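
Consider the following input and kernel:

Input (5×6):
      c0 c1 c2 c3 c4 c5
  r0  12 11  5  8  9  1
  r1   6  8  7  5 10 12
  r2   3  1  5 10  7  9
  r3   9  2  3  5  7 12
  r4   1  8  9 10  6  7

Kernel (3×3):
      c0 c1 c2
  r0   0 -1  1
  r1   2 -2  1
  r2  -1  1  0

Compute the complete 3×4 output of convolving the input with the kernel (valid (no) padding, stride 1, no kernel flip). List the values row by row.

-5 14 20 -9
1 1 4 19
28 9 1 6

Output[0,0]: The receptive field on the input at this output position is [12 11 5 / 6 8 7 / 3 1 5]. Elementwise product with the kernel and sum: 11·-1 + 5·1 + 6·2 + 8·-2 + 7·1 + 3·-1 + 1·1.
Output[0,1]: The receptive field on the input at this output position is [11 5 8 / 8 7 5 / 1 5 10]. Elementwise product with the kernel and sum: 5·-1 + 8·1 + 8·2 + 7·-2 + 5·1 + 1·-1 + 5·1.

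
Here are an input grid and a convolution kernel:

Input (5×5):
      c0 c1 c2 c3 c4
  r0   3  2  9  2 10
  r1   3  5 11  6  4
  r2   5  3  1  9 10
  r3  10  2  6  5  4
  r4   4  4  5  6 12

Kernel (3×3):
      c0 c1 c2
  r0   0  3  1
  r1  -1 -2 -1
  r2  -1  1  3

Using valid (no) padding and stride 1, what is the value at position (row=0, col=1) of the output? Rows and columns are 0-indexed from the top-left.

The receptive field on the input at this output position is [2 9 2 / 5 11 6 / 3 1 9]. Elementwise product with the kernel and sum: 9·3 + 2·1 + 5·-1 + 11·-2 + 6·-1 + 3·-1 + 1·1 + 9·3.

21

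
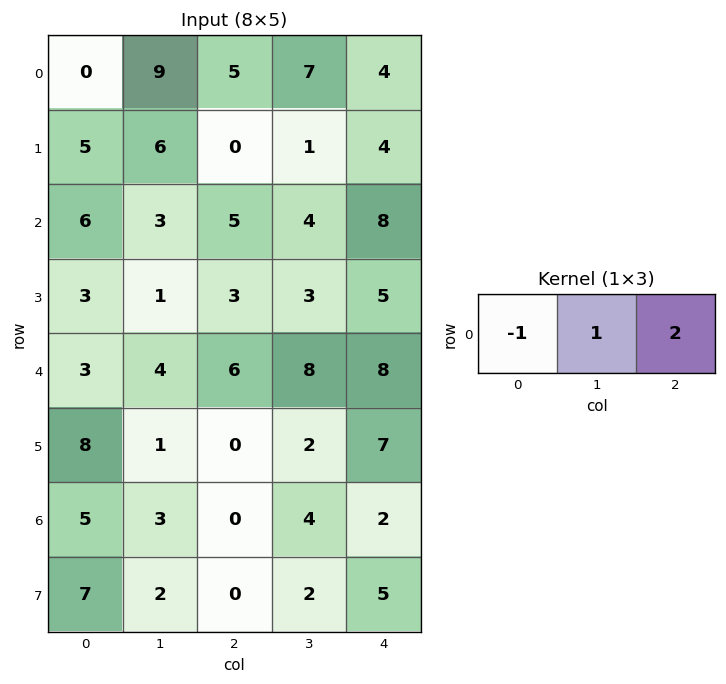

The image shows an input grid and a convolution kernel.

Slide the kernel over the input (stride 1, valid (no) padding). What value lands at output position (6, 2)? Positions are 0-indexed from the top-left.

8

The receptive field on the input at this output position is [0 4 2]. Elementwise product with the kernel and sum: 0·-1 + 4·1 + 2·2.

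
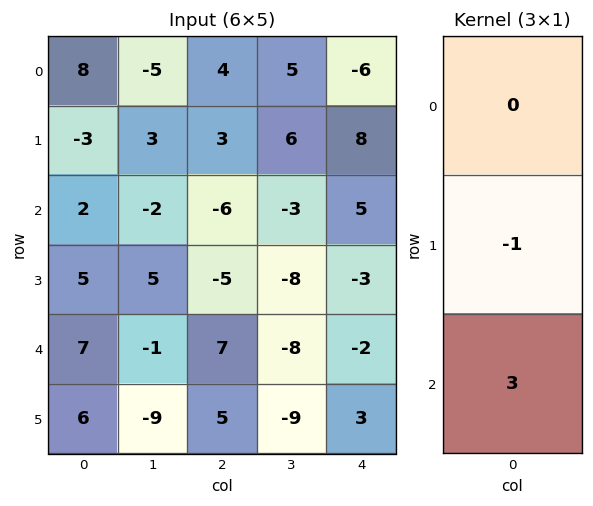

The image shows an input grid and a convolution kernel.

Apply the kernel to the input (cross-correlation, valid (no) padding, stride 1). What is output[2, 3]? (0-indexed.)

The receptive field on the input at this output position is [-3 / -8 / -8]. Elementwise product with the kernel and sum: -8·-1 + -8·3.

-16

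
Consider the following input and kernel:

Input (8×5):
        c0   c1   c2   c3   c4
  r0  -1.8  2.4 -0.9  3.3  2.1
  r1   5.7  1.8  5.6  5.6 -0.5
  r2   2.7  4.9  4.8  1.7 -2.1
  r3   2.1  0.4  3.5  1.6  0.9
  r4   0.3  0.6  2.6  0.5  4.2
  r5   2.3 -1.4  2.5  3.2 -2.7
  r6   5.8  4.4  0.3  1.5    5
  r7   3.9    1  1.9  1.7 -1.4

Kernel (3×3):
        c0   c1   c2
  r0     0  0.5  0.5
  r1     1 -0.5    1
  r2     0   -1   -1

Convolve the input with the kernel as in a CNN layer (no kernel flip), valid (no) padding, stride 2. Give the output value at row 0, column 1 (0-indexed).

The receptive field on the input at this output position is [-0.9 3.3 2.1 / 5.6 5.6 -0.5 / 4.8 1.7 -2.1]. Elementwise product with the kernel and sum: 3.3·0.5 + 2.1·0.5 + 5.6·1 + 5.6·-0.5 + -0.5·1 + 1.7·-1 + -2.1·-1.

5.4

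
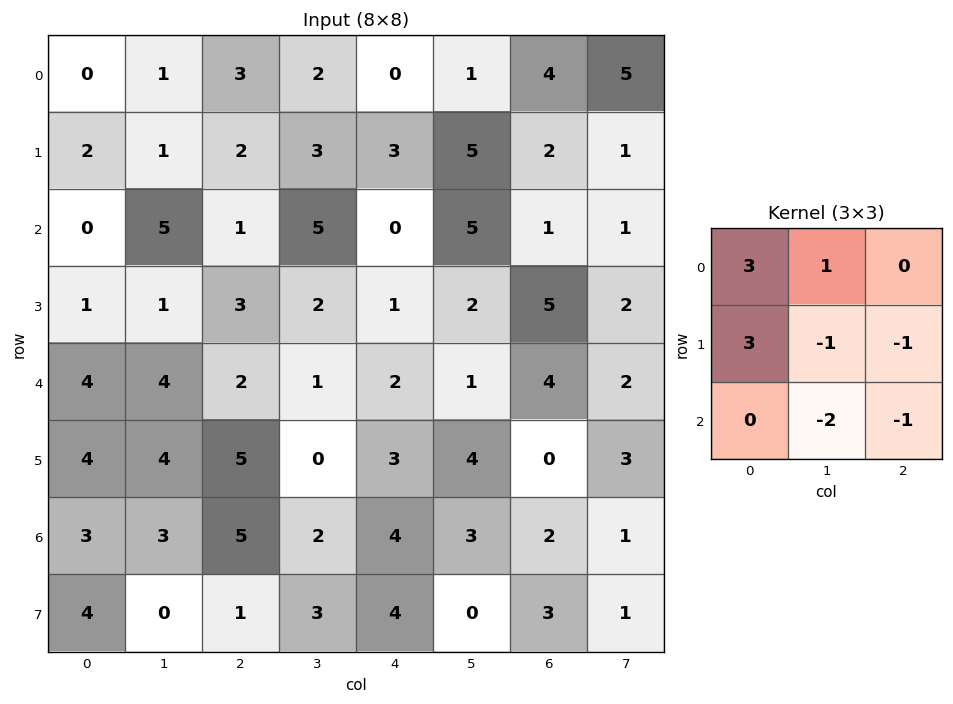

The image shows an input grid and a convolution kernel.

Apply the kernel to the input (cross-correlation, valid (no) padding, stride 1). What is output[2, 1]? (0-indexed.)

The receptive field on the input at this output position is [5 1 5 / 1 3 2 / 4 2 1]. Elementwise product with the kernel and sum: 5·3 + 1·1 + 1·3 + 3·-1 + 2·-1 + 2·-2 + 1·-1.

9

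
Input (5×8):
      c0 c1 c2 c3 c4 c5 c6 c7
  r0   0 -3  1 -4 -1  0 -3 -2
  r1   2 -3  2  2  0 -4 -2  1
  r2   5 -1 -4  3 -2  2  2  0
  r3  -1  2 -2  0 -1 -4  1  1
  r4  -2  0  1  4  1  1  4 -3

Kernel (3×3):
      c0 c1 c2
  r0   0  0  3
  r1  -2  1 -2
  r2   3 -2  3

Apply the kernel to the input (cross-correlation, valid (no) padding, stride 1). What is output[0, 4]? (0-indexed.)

-13

The receptive field on the input at this output position is [-1 0 -3 / 0 -4 -2 / -2 2 2]. Elementwise product with the kernel and sum: -3·3 + 0·-2 + -4·1 + -2·-2 + -2·3 + 2·-2 + 2·3.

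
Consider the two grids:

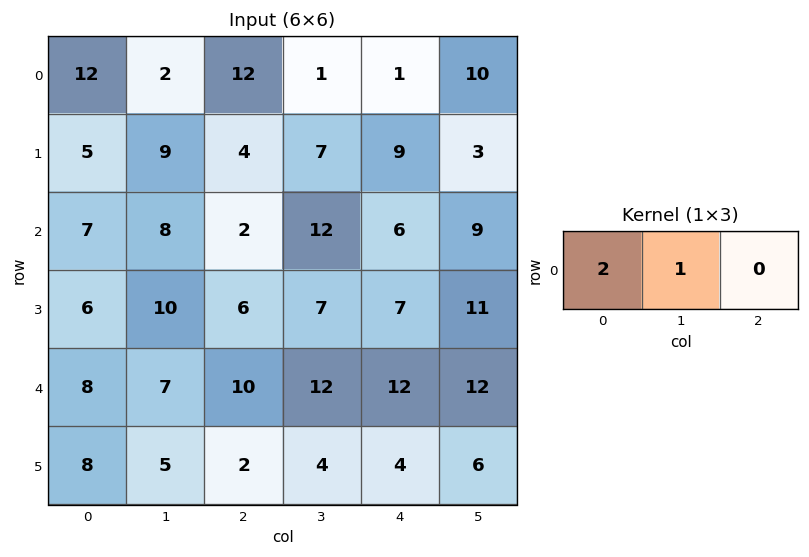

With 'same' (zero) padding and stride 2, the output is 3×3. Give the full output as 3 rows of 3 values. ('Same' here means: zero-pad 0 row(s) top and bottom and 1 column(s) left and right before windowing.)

Output[0,0]: The receptive field on the zero-padded input at this output position is [0 12 2]. Elementwise product with the kernel and sum: 0·2 + 12·1.
Output[0,1]: The receptive field on the zero-padded input at this output position is [2 12 1]. Elementwise product with the kernel and sum: 2·2 + 12·1.

12 16 3
7 18 30
8 24 36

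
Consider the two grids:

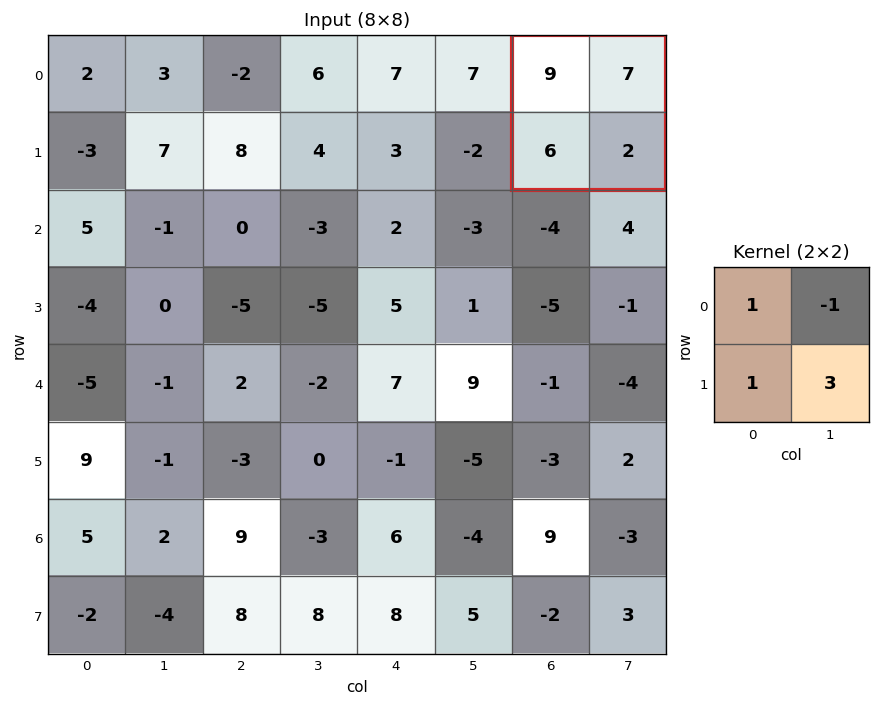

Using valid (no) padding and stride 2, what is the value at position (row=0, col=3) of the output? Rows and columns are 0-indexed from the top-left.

14

The receptive field on the input at this output position is [9 7 / 6 2]. Elementwise product with the kernel and sum: 9·1 + 7·-1 + 6·1 + 2·3.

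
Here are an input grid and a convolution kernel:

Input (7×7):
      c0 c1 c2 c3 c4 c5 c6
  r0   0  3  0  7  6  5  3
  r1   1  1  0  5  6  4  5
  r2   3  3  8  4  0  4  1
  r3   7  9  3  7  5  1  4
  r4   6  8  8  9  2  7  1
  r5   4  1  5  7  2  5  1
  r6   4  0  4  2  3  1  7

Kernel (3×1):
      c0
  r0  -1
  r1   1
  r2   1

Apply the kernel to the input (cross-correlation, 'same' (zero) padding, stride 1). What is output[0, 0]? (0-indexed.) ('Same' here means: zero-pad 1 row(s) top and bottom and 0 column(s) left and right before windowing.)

1

The receptive field on the zero-padded input at this output position is [0 / 0 / 1]. Elementwise product with the kernel and sum: 0·-1 + 0·1 + 1·1.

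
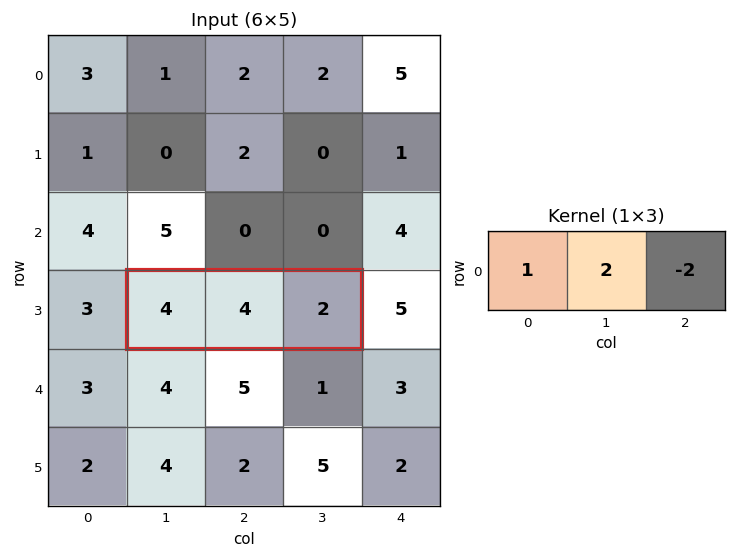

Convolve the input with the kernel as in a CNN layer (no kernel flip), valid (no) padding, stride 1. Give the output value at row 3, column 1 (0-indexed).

8

The receptive field on the input at this output position is [4 4 2]. Elementwise product with the kernel and sum: 4·1 + 4·2 + 2·-2.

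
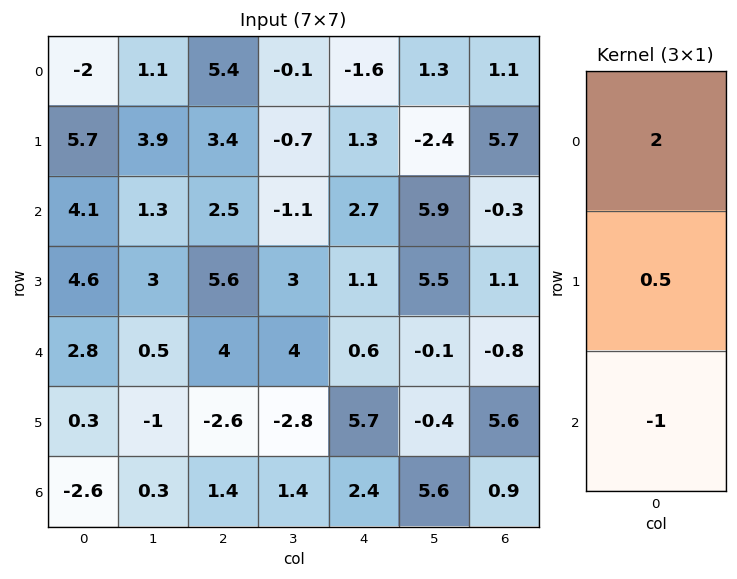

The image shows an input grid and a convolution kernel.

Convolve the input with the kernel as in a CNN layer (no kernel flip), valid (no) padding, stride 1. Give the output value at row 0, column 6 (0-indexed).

5.35

The receptive field on the input at this output position is [1.1 / 5.7 / -0.3]. Elementwise product with the kernel and sum: 1.1·2 + 5.7·0.5 + -0.3·-1.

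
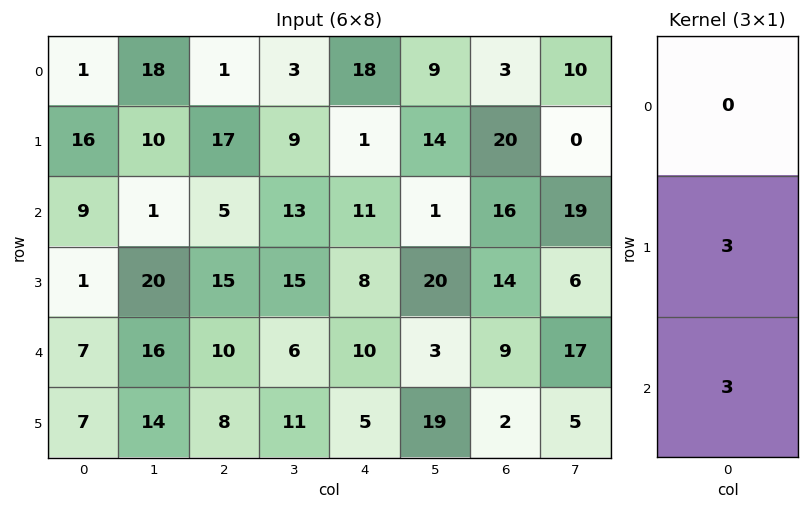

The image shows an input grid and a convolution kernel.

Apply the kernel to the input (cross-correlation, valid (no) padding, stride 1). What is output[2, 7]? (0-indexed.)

The receptive field on the input at this output position is [19 / 6 / 17]. Elementwise product with the kernel and sum: 6·3 + 17·3.

69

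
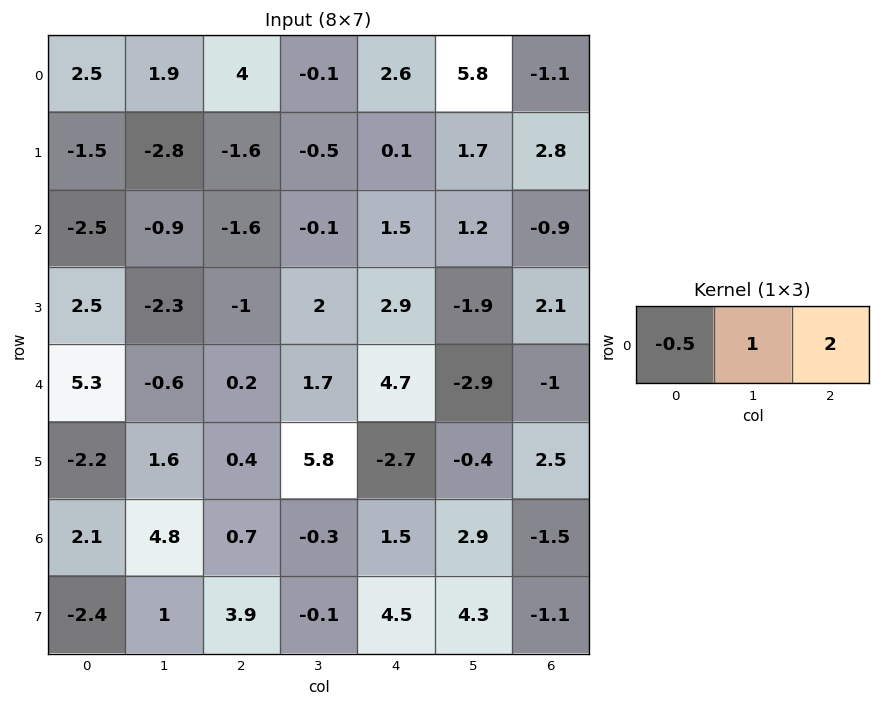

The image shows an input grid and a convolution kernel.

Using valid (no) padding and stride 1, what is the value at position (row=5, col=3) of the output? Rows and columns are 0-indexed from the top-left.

-6.4

The receptive field on the input at this output position is [5.8 -2.7 -0.4]. Elementwise product with the kernel and sum: 5.8·-0.5 + -2.7·1 + -0.4·2.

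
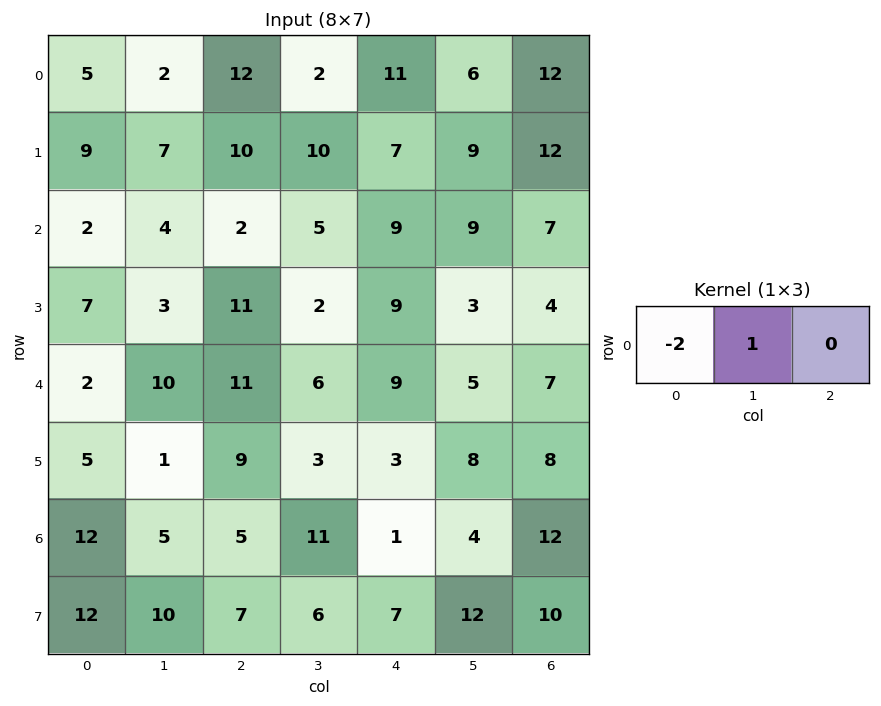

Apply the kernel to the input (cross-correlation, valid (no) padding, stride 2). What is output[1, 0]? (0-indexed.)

The receptive field on the input at this output position is [2 4 2]. Elementwise product with the kernel and sum: 2·-2 + 4·1.

0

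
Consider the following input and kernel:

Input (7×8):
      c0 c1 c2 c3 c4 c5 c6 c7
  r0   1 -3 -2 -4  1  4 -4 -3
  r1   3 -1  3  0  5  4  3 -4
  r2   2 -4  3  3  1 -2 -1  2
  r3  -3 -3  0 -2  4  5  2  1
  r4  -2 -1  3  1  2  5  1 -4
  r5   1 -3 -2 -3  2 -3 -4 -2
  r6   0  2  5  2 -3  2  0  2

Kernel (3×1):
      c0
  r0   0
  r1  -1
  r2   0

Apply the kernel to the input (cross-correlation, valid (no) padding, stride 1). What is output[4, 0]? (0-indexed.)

-1

The receptive field on the input at this output position is [-2 / 1 / 0]. Elementwise product with the kernel and sum: 1·-1.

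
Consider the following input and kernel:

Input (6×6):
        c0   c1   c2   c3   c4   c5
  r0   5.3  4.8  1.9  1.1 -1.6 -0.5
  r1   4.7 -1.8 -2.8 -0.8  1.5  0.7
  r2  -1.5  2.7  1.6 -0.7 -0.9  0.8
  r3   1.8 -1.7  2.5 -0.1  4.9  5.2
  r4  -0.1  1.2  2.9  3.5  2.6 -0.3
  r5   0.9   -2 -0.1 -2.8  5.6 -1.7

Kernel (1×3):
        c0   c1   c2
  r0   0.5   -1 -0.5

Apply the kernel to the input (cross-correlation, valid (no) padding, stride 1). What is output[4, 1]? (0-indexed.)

The receptive field on the input at this output position is [1.2 2.9 3.5]. Elementwise product with the kernel and sum: 1.2·0.5 + 2.9·-1 + 3.5·-0.5.

-4.05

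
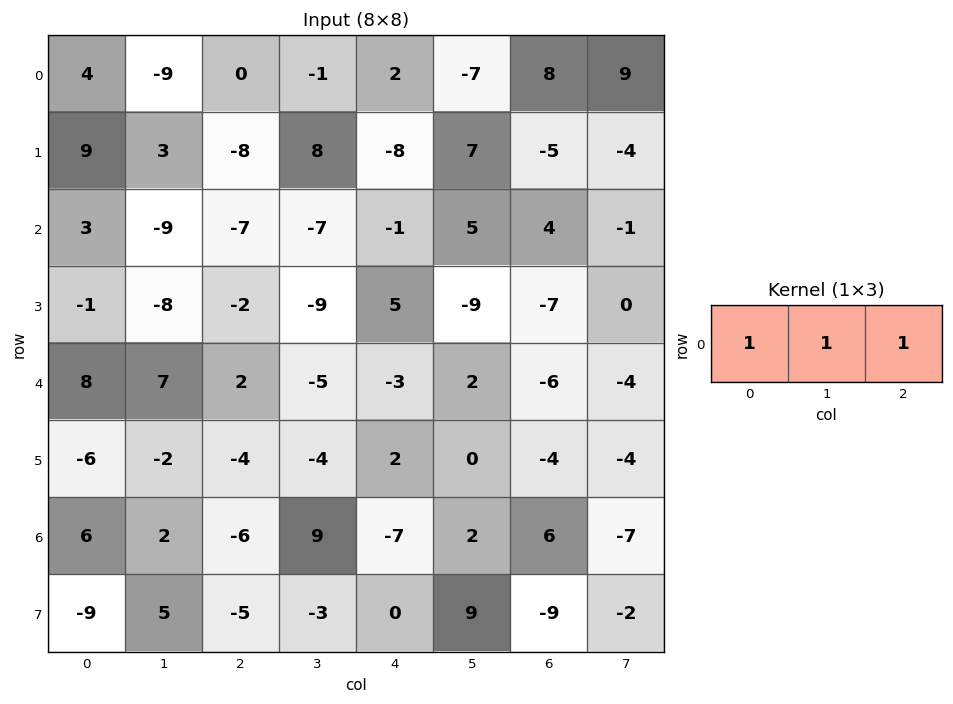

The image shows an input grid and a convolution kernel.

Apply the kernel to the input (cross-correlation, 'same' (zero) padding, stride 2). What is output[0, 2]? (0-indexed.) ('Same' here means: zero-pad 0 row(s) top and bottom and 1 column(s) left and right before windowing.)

The receptive field on the zero-padded input at this output position is [-1 2 -7]. Elementwise product with the kernel and sum: -1·1 + 2·1 + -7·1.

-6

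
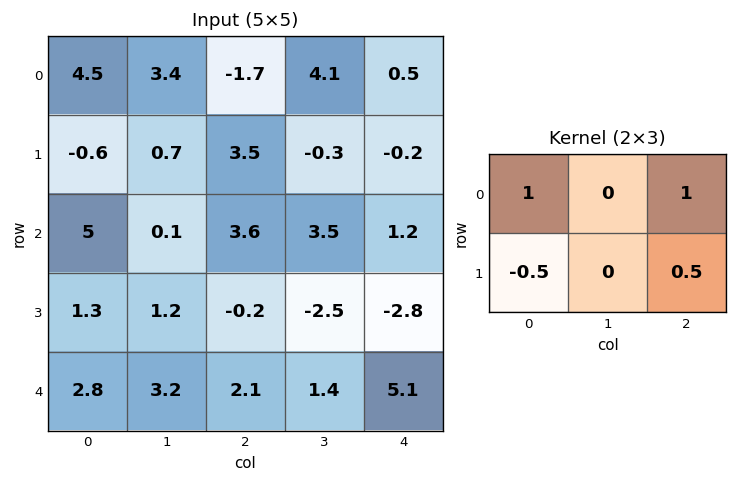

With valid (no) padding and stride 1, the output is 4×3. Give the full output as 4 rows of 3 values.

4.85 7 -3.05
2.2 2.1 2.1
7.85 1.75 3.5
0.75 -2.2 -1.5

Output[0,0]: The receptive field on the input at this output position is [4.5 3.4 -1.7 / -0.6 0.7 3.5]. Elementwise product with the kernel and sum: 4.5·1 + -1.7·1 + -0.6·-0.5 + 3.5·0.5.
Output[0,1]: The receptive field on the input at this output position is [3.4 -1.7 4.1 / 0.7 3.5 -0.3]. Elementwise product with the kernel and sum: 3.4·1 + 4.1·1 + 0.7·-0.5 + -0.3·0.5.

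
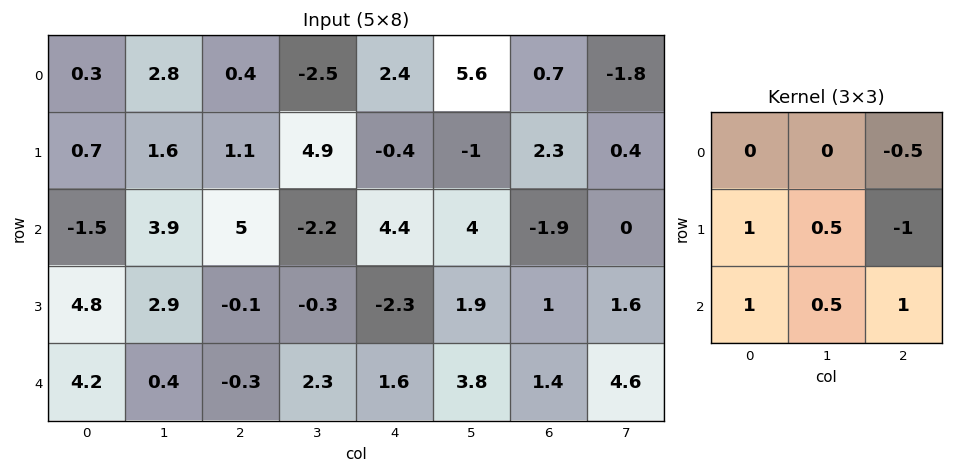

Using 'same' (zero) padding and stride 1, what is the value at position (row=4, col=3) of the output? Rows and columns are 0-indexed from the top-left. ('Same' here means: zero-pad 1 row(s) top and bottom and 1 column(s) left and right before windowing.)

0.4

The receptive field on the zero-padded input at this output position is [-0.1 -0.3 -2.3 / -0.3 2.3 1.6 / 0 0 0]. Elementwise product with the kernel and sum: -2.3·-0.5 + -0.3·1 + 2.3·0.5 + 1.6·-1 + 0·1 + 0·0.5 + 0·1.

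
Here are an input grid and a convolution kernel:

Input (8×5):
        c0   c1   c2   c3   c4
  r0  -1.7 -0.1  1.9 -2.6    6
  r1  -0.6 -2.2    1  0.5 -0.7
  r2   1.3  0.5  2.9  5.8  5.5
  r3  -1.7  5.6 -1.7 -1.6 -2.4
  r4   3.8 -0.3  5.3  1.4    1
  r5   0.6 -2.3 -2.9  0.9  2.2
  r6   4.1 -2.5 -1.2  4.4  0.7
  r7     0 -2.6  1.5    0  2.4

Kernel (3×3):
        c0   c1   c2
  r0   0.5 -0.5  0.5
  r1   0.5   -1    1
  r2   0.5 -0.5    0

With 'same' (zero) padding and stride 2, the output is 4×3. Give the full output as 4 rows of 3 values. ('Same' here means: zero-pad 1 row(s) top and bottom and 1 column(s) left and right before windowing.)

1.9 -6.15 -6.7
-0.75 5.45 -1.6
-0.75 -0.9 -0.55
-8.05 3.05 -0.35

Output[0,0]: The receptive field on the zero-padded input at this output position is [0 0 0 / 0 -1.7 -0.1 / 0 -0.6 -2.2]. Elementwise product with the kernel and sum: 0·0.5 + 0·-0.5 + 0·0.5 + 0·0.5 + -1.7·-1 + -0.1·1 + 0·0.5 + -0.6·-0.5.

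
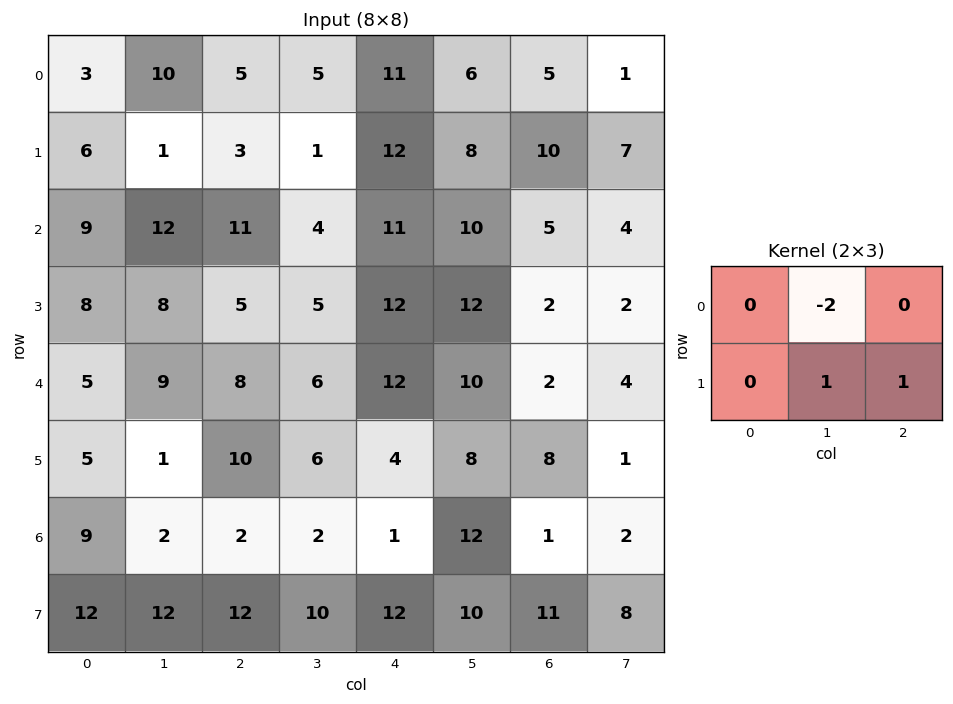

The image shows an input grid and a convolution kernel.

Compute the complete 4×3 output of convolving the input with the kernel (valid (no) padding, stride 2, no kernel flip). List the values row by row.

-16 3 6
-11 9 -6
-7 -2 -4
20 18 -3

Output[0,0]: The receptive field on the input at this output position is [3 10 5 / 6 1 3]. Elementwise product with the kernel and sum: 10·-2 + 1·1 + 3·1.
Output[0,1]: The receptive field on the input at this output position is [5 5 11 / 3 1 12]. Elementwise product with the kernel and sum: 5·-2 + 1·1 + 12·1.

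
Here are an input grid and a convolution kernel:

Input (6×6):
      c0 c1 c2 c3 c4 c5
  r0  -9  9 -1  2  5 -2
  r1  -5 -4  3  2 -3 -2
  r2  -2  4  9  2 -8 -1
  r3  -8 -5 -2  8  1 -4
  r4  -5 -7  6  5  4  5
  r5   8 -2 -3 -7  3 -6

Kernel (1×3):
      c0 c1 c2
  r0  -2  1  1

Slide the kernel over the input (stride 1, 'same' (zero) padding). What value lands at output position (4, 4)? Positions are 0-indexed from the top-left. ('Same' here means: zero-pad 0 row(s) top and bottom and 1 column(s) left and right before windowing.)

-1

The receptive field on the zero-padded input at this output position is [5 4 5]. Elementwise product with the kernel and sum: 5·-2 + 4·1 + 5·1.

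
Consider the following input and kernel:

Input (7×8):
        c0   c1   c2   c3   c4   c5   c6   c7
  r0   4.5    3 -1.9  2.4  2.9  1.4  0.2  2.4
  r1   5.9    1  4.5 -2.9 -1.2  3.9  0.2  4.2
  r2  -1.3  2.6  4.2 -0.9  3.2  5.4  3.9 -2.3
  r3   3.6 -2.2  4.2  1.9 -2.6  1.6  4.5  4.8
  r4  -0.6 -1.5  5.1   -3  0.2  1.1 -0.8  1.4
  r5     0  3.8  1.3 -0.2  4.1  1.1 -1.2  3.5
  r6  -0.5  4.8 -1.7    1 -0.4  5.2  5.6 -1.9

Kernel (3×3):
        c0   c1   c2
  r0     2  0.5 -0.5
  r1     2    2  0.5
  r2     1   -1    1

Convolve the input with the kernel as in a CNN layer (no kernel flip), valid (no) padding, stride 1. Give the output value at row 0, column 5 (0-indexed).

11.2

The receptive field on the input at this output position is [1.4 0.2 2.4 / 3.9 0.2 4.2 / 5.4 3.9 -2.3]. Elementwise product with the kernel and sum: 1.4·2 + 0.2·0.5 + 2.4·-0.5 + 3.9·2 + 0.2·2 + 4.2·0.5 + 5.4·1 + 3.9·-1 + -2.3·1.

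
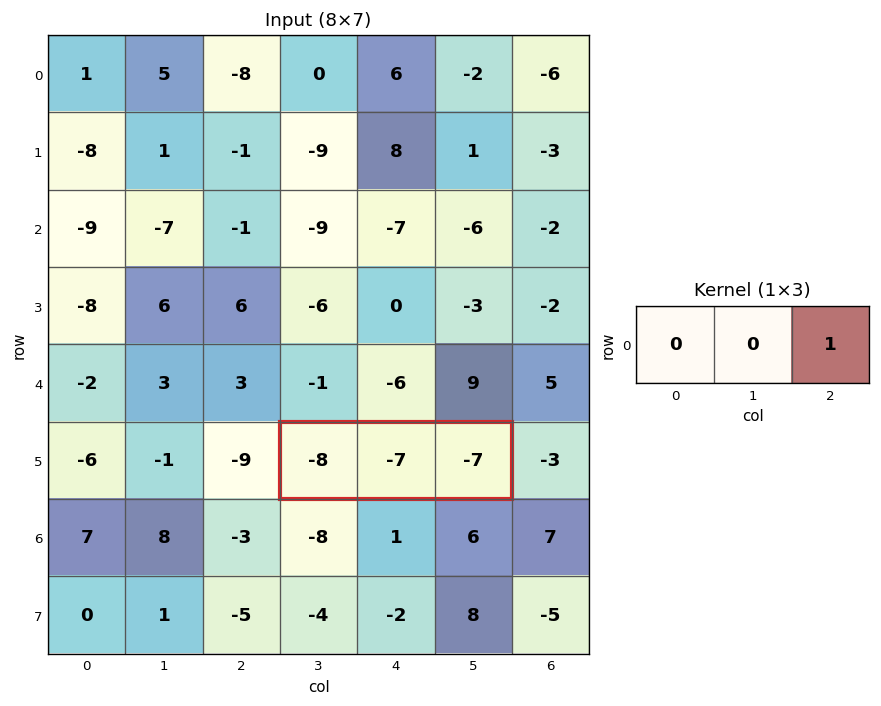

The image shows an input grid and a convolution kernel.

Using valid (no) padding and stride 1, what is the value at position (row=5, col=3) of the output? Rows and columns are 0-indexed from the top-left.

-7

The receptive field on the input at this output position is [-8 -7 -7]. Elementwise product with the kernel and sum: -7·1.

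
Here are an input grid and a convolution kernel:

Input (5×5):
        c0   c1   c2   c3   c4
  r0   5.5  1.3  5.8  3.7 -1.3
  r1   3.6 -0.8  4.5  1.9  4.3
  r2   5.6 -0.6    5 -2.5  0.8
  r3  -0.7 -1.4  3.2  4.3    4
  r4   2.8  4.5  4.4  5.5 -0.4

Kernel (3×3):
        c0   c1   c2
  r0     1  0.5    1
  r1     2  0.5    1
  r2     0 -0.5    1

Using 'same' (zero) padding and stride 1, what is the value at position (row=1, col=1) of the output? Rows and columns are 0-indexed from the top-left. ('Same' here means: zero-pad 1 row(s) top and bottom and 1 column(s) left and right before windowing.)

The receptive field on the zero-padded input at this output position is [5.5 1.3 5.8 / 3.6 -0.8 4.5 / 5.6 -0.6 5]. Elementwise product with the kernel and sum: 5.5·1 + 1.3·0.5 + 5.8·1 + 3.6·2 + -0.8·0.5 + 4.5·1 + -0.6·-0.5 + 5·1.

28.55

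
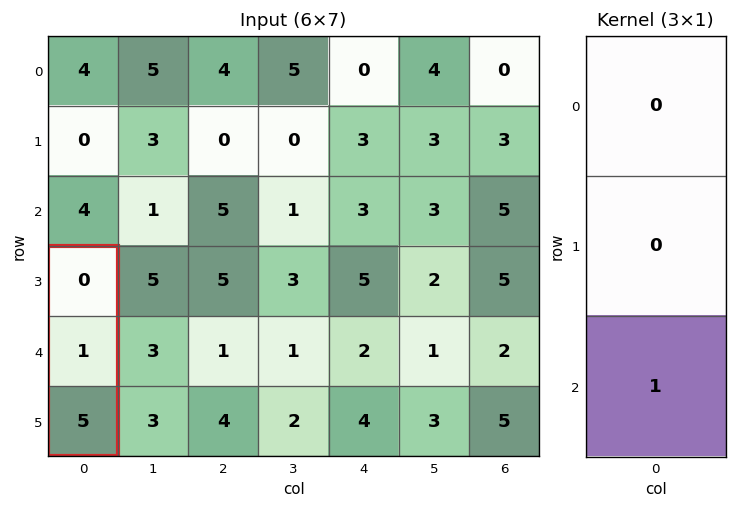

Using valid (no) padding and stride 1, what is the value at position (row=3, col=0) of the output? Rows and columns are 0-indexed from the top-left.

5

The receptive field on the input at this output position is [0 / 1 / 5]. Elementwise product with the kernel and sum: 5·1.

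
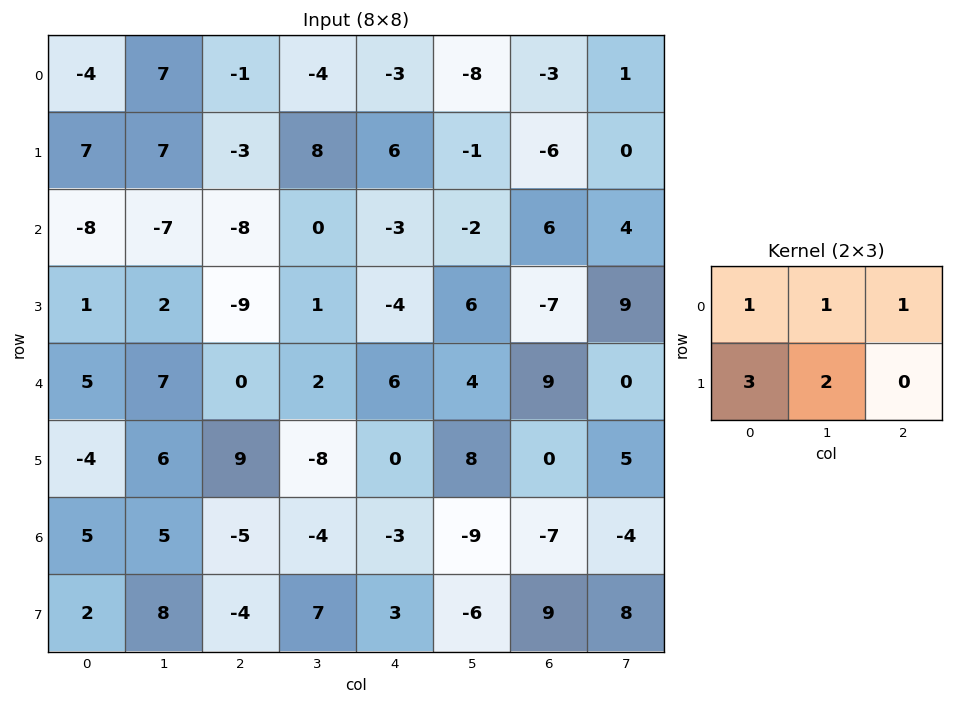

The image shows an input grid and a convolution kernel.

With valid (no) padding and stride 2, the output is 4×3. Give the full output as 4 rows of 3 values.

Output[0,0]: The receptive field on the input at this output position is [-4 7 -1 / 7 7 -3]. Elementwise product with the kernel and sum: -4·1 + 7·1 + -1·1 + 7·3 + 7·2.
Output[0,1]: The receptive field on the input at this output position is [-1 -4 -3 / -3 8 6]. Elementwise product with the kernel and sum: -1·1 + -4·1 + -3·1 + -3·3 + 8·2.

37 -1 2
-16 -36 1
12 19 35
27 -10 -22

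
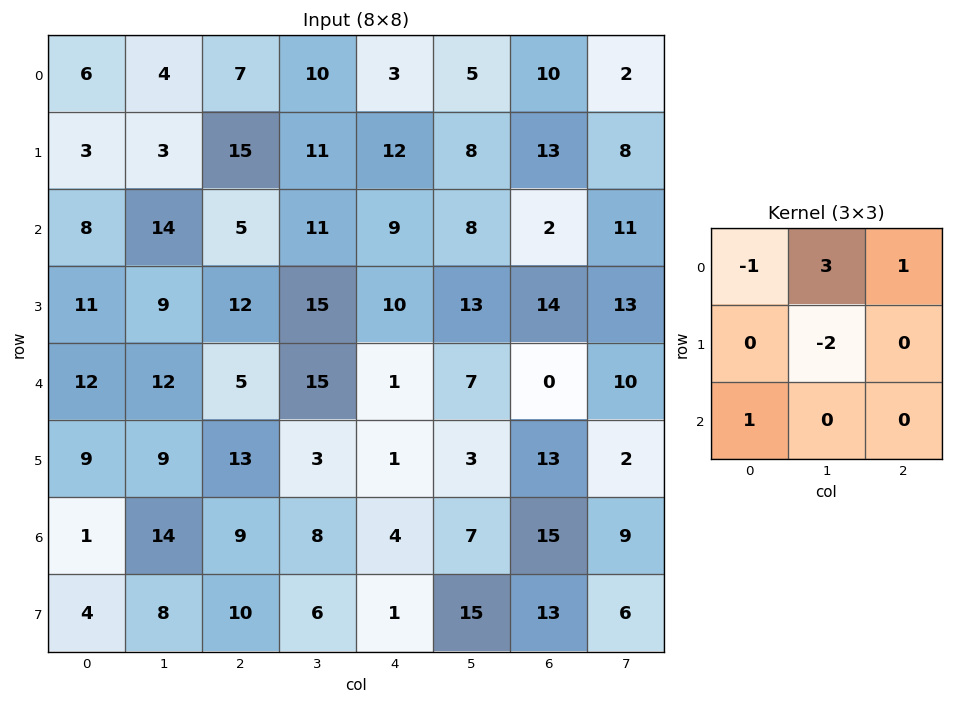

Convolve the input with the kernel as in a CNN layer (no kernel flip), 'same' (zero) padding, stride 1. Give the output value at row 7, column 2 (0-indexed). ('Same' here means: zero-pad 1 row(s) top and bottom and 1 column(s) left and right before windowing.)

1

The receptive field on the zero-padded input at this output position is [14 9 8 / 8 10 6 / 0 0 0]. Elementwise product with the kernel and sum: 14·-1 + 9·3 + 8·1 + 10·-2 + 0·1.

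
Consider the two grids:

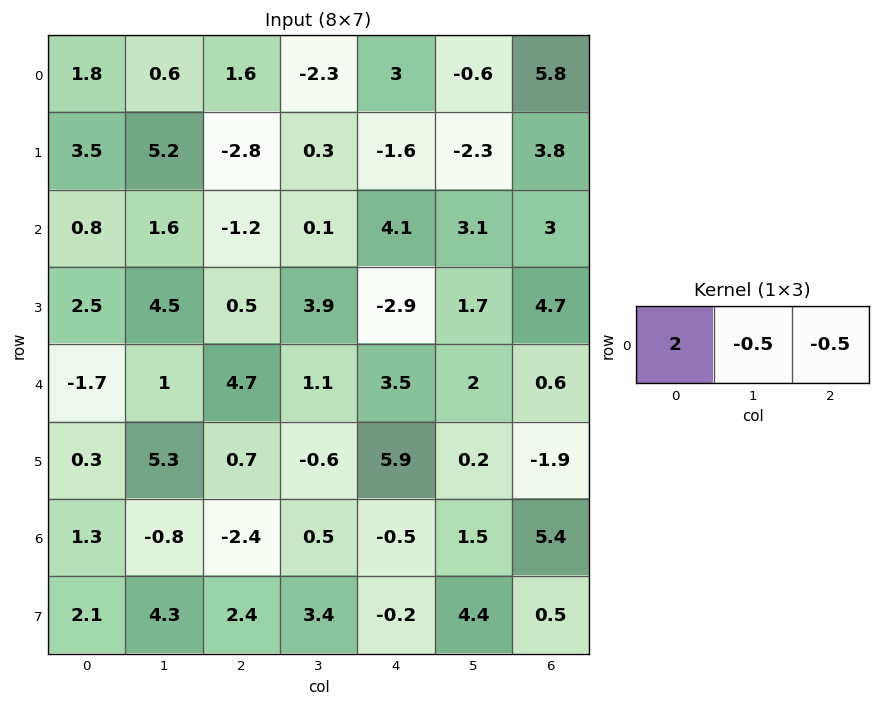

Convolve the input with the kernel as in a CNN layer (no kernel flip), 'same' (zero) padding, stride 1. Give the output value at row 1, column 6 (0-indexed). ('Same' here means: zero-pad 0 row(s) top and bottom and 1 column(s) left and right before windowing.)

-6.5

The receptive field on the zero-padded input at this output position is [-2.3 3.8 0]. Elementwise product with the kernel and sum: -2.3·2 + 3.8·-0.5 + 0·-0.5.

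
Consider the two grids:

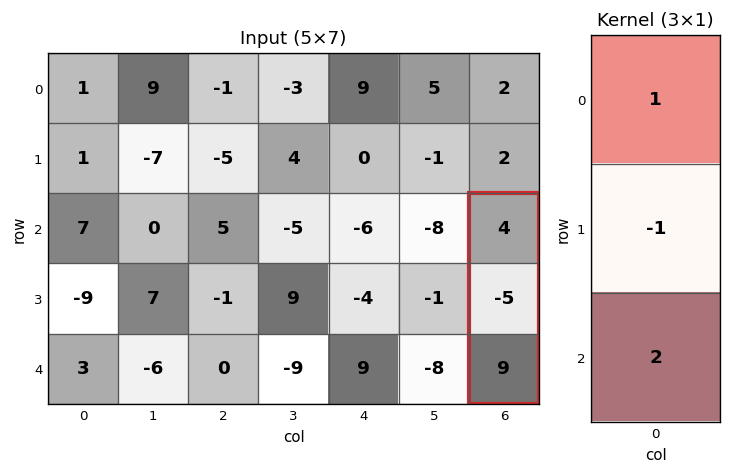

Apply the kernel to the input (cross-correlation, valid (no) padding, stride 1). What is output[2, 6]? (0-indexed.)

The receptive field on the input at this output position is [4 / -5 / 9]. Elementwise product with the kernel and sum: 4·1 + -5·-1 + 9·2.

27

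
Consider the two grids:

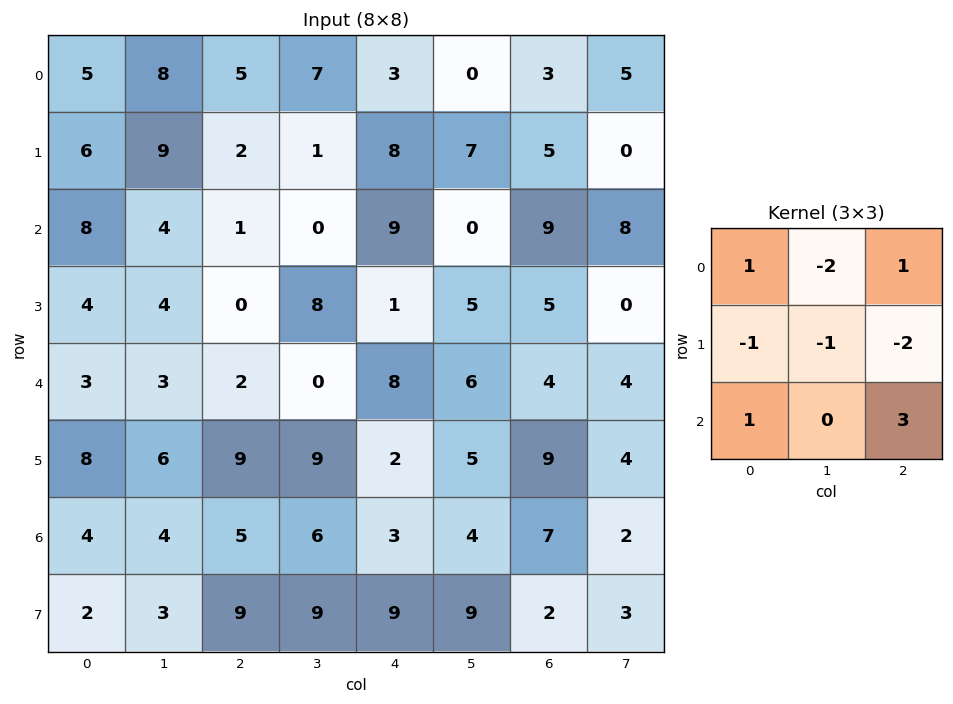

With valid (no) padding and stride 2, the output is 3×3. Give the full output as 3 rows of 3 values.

-14 3 17
2 26 22
-14 2 -1

Output[0,0]: The receptive field on the input at this output position is [5 8 5 / 6 9 2 / 8 4 1]. Elementwise product with the kernel and sum: 5·1 + 8·-2 + 5·1 + 6·-1 + 9·-1 + 2·-2 + 8·1 + 1·3.
Output[0,1]: The receptive field on the input at this output position is [5 7 3 / 2 1 8 / 1 0 9]. Elementwise product with the kernel and sum: 5·1 + 7·-2 + 3·1 + 2·-1 + 1·-1 + 8·-2 + 1·1 + 9·3.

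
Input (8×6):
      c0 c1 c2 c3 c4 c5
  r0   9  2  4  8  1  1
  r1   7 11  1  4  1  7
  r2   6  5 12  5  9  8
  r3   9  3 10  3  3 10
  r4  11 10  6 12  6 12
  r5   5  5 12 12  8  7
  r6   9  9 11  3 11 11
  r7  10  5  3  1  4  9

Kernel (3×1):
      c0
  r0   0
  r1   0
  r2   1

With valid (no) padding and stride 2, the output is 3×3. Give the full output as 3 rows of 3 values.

6 12 9
11 6 6
9 11 11

Output[0,0]: The receptive field on the input at this output position is [9 / 7 / 6]. Elementwise product with the kernel and sum: 6·1.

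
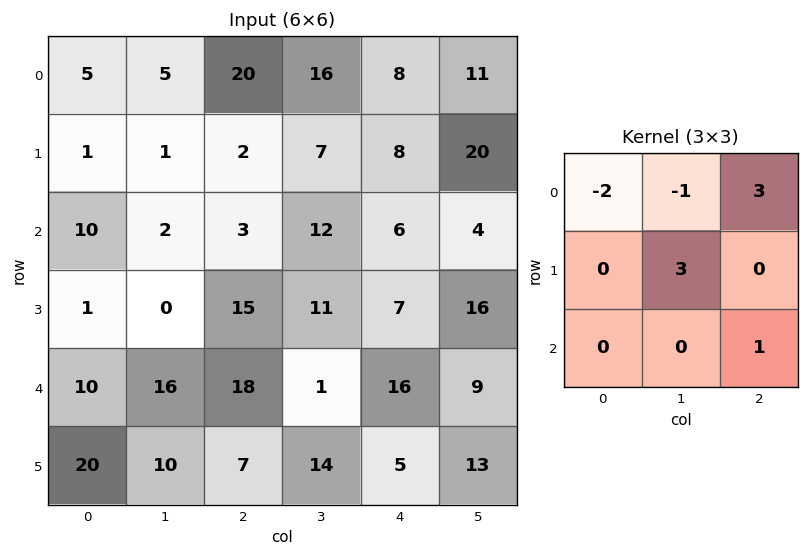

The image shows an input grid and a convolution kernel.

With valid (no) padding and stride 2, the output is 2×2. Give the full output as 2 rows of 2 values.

51 -5
5 49

Output[0,0]: The receptive field on the input at this output position is [5 5 20 / 1 1 2 / 10 2 3]. Elementwise product with the kernel and sum: 5·-2 + 5·-1 + 20·3 + 1·3 + 3·1.
Output[0,1]: The receptive field on the input at this output position is [20 16 8 / 2 7 8 / 3 12 6]. Elementwise product with the kernel and sum: 20·-2 + 16·-1 + 8·3 + 7·3 + 6·1.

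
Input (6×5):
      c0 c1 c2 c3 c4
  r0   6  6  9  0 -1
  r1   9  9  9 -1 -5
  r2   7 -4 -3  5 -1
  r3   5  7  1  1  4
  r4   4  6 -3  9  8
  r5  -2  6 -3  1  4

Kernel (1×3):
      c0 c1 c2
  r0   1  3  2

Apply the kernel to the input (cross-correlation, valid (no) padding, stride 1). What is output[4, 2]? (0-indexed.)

The receptive field on the input at this output position is [-3 9 8]. Elementwise product with the kernel and sum: -3·1 + 9·3 + 8·2.

40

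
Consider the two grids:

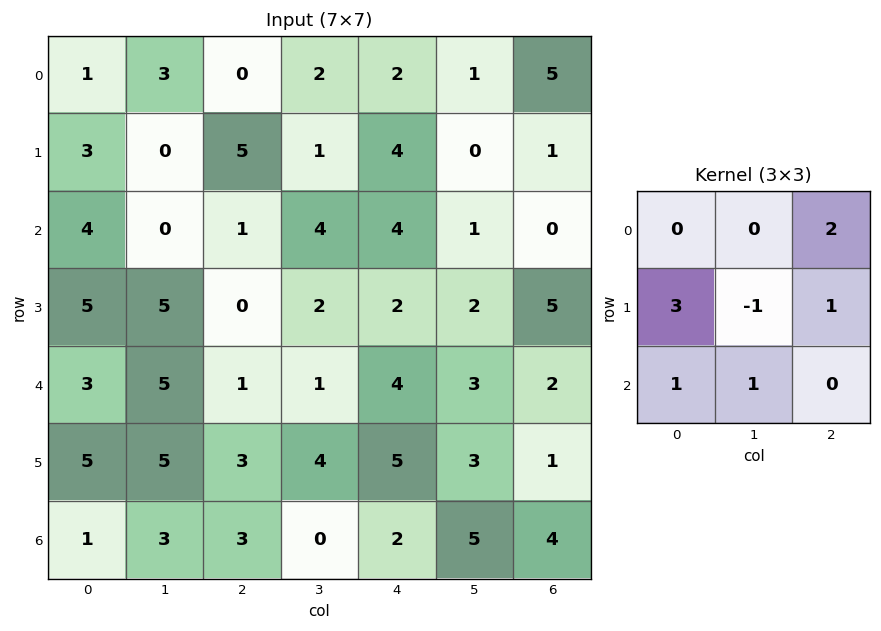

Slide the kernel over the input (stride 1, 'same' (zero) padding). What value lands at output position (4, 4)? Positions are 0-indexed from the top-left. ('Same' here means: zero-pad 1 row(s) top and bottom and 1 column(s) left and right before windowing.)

15

The receptive field on the zero-padded input at this output position is [2 2 2 / 1 4 3 / 4 5 3]. Elementwise product with the kernel and sum: 2·2 + 1·3 + 4·-1 + 3·1 + 4·1 + 5·1.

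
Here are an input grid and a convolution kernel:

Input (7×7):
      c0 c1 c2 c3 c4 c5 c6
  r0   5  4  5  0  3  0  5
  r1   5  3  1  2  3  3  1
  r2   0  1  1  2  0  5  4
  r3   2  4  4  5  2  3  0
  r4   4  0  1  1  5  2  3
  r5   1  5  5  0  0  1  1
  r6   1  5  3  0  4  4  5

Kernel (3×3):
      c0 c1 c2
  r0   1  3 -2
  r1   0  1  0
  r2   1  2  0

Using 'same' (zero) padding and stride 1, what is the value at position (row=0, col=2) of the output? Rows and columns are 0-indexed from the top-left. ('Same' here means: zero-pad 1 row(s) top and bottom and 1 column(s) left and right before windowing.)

The receptive field on the zero-padded input at this output position is [0 0 0 / 4 5 0 / 3 1 2]. Elementwise product with the kernel and sum: 0·1 + 0·3 + 0·-2 + 5·1 + 3·1 + 1·2.

10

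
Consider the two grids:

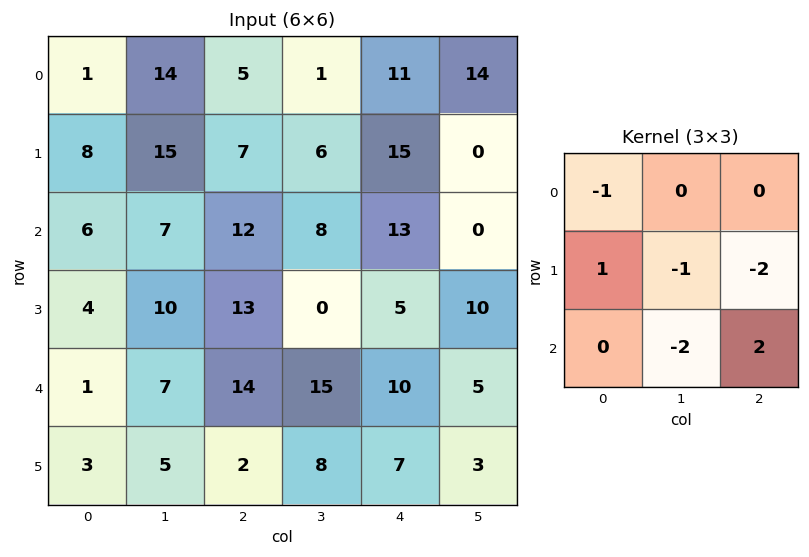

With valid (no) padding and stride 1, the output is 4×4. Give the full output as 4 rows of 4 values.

Output[0,0]: The receptive field on the input at this output position is [1 14 5 / 8 15 7 / 6 7 12]. Elementwise product with the kernel and sum: 1·-1 + 8·1 + 15·-1 + 7·-2 + 7·-2 + 12·2.
Output[0,1]: The receptive field on the input at this output position is [14 5 1 / 15 7 6 / 7 12 8]. Elementwise product with the kernel and sum: 14·-1 + 15·1 + 7·-1 + 6·-2 + 12·-2 + 8·2.

-12 -26 -24 -36
-27 -62 -19 -1
-24 -8 -19 -43
-44 -35 -36 -13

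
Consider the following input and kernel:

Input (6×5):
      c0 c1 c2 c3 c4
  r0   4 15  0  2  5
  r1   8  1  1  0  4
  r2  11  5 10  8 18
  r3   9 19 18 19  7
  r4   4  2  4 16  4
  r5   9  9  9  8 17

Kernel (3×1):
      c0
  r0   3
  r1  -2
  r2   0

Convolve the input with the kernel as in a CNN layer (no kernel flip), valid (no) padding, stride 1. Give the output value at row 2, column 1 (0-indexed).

The receptive field on the input at this output position is [5 / 19 / 2]. Elementwise product with the kernel and sum: 5·3 + 19·-2.

-23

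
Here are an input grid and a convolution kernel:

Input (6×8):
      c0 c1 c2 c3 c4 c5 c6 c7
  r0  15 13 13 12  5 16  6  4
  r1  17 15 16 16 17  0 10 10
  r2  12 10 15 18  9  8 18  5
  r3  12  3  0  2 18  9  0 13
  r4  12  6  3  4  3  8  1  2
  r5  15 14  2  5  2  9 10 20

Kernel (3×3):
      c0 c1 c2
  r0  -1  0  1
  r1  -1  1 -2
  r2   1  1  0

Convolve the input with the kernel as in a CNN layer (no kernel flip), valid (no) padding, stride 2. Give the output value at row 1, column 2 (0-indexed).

The receptive field on the input at this output position is [9 8 18 / 18 9 0 / 3 8 1]. Elementwise product with the kernel and sum: 9·-1 + 18·1 + 18·-1 + 9·1 + 0·-2 + 3·1 + 8·1.

11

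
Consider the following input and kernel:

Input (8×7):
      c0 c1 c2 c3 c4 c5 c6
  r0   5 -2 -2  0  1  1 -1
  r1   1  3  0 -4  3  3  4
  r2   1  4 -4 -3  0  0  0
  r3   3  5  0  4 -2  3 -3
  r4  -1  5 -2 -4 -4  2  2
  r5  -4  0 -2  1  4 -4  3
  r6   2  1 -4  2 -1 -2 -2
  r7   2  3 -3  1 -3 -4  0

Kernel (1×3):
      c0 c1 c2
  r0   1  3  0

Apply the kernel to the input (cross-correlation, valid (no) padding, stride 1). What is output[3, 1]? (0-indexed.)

5

The receptive field on the input at this output position is [5 0 4]. Elementwise product with the kernel and sum: 5·1 + 0·3.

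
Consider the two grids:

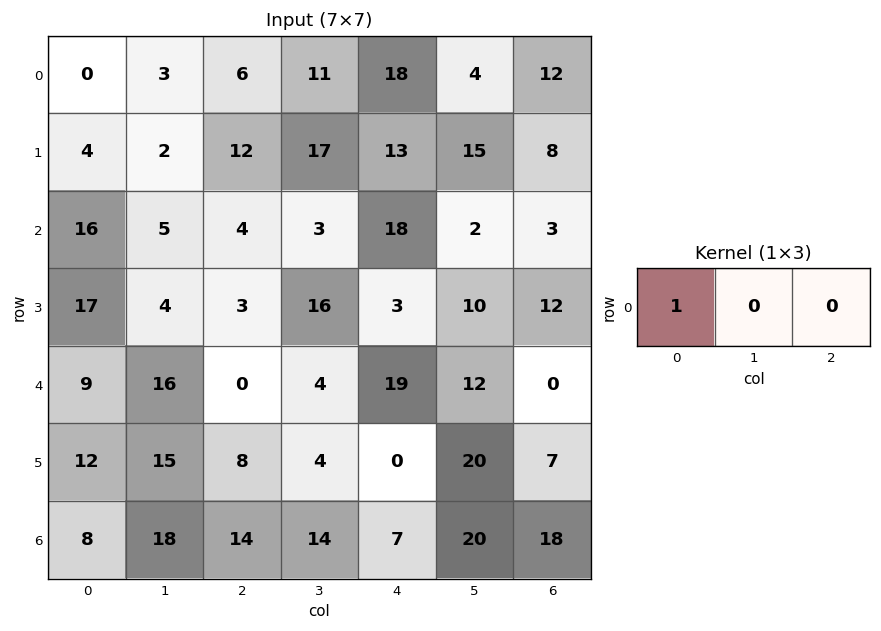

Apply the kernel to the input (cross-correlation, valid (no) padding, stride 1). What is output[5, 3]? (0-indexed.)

4

The receptive field on the input at this output position is [4 0 20]. Elementwise product with the kernel and sum: 4·1.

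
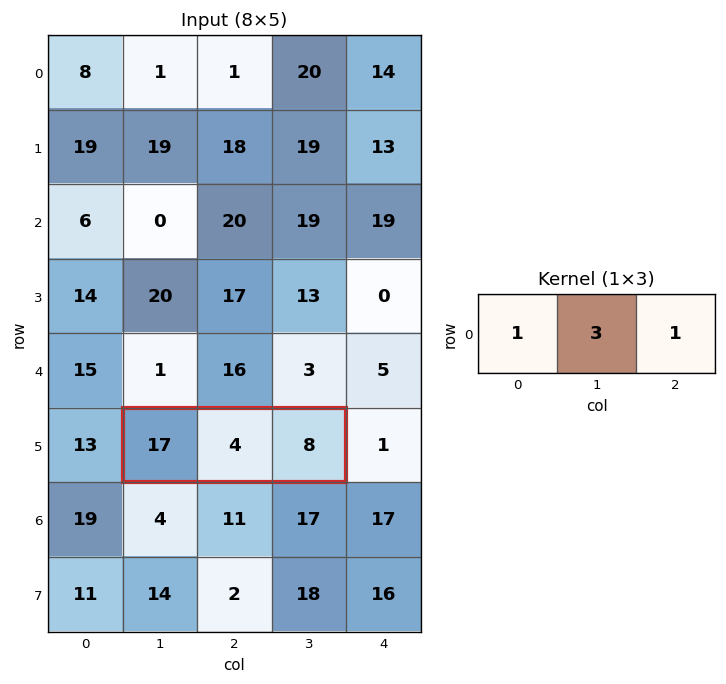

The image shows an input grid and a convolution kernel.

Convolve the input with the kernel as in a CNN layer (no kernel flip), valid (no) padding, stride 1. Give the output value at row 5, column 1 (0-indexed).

37

The receptive field on the input at this output position is [17 4 8]. Elementwise product with the kernel and sum: 17·1 + 4·3 + 8·1.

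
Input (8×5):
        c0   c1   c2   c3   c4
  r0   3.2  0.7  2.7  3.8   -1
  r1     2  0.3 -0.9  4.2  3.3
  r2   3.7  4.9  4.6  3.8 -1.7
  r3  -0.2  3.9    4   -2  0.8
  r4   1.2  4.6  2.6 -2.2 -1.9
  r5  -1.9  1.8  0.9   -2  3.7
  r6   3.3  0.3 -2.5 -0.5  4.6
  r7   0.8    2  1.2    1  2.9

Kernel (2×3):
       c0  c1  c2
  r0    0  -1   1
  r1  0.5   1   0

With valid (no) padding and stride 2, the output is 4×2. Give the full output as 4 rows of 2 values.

3.3 -1.05
3.5 -5.5
-1.15 -1.25
-0.4 6.7

Output[0,0]: The receptive field on the input at this output position is [3.2 0.7 2.7 / 2 0.3 -0.9]. Elementwise product with the kernel and sum: 0.7·-1 + 2.7·1 + 2·0.5 + 0.3·1.
Output[0,1]: The receptive field on the input at this output position is [2.7 3.8 -1 / -0.9 4.2 3.3]. Elementwise product with the kernel and sum: 3.8·-1 + -1·1 + -0.9·0.5 + 4.2·1.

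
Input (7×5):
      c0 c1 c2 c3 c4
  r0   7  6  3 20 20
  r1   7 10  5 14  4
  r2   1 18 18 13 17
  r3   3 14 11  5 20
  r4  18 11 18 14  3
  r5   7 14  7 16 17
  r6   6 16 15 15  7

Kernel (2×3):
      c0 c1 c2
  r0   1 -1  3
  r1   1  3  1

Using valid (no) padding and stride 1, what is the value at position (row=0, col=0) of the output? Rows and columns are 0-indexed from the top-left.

The receptive field on the input at this output position is [7 6 3 / 7 10 5]. Elementwise product with the kernel and sum: 7·1 + 6·-1 + 3·3 + 7·1 + 10·3 + 5·1.

52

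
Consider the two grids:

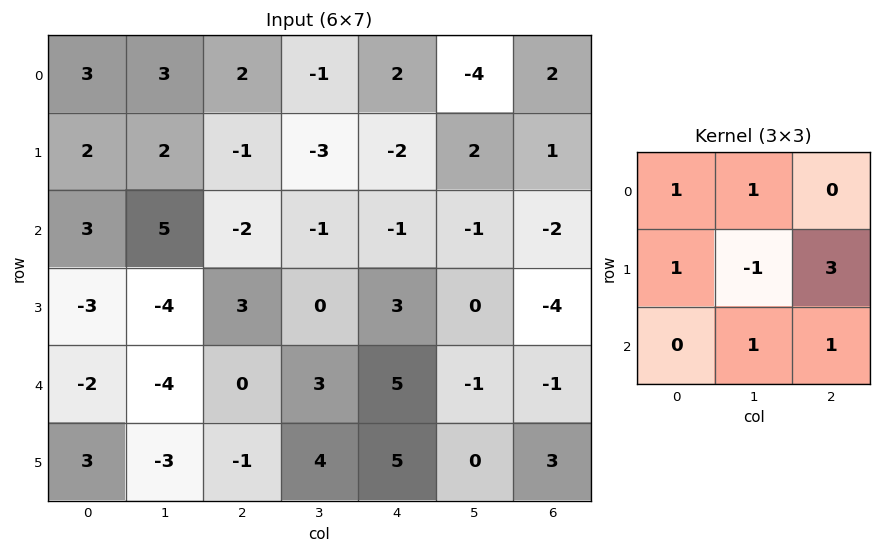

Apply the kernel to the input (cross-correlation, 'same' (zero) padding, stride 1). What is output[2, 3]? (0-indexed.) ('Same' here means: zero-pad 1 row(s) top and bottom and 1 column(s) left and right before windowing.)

The receptive field on the zero-padded input at this output position is [-1 -3 -2 / -2 -1 -1 / 3 0 3]. Elementwise product with the kernel and sum: -1·1 + -3·1 + -2·1 + -1·-1 + -1·3 + 0·1 + 3·1.

-5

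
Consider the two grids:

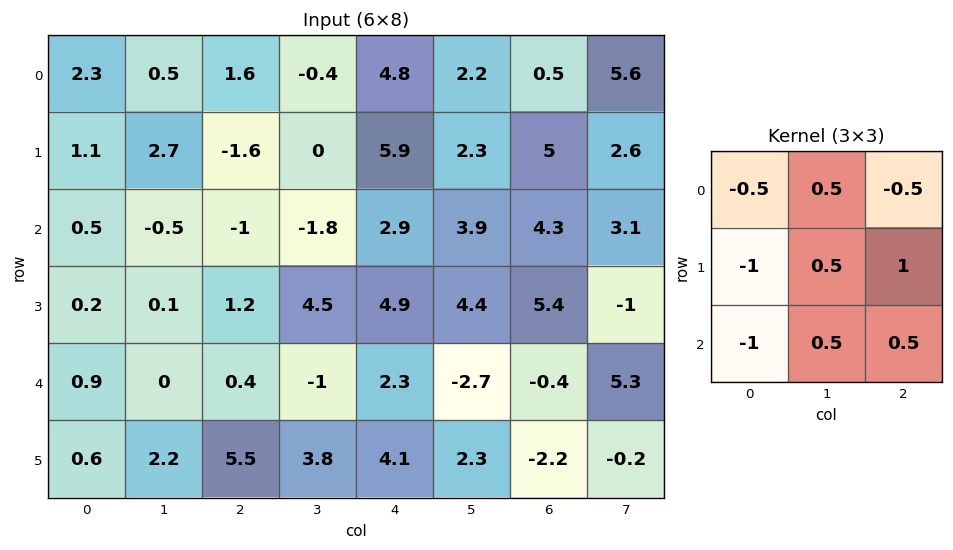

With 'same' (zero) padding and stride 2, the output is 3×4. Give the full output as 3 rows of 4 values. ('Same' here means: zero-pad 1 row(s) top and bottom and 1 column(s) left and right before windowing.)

3.55 -3.6 9.1 5.15
-0.9 -1.2 9.1 -0.8
1.9 -0.05 -3.15 5.3

Output[0,0]: The receptive field on the zero-padded input at this output position is [0 0 0 / 0 2.3 0.5 / 0 1.1 2.7]. Elementwise product with the kernel and sum: 0·-0.5 + 0·0.5 + 0·-0.5 + 0·-1 + 2.3·0.5 + 0.5·1 + 0·-1 + 1.1·0.5 + 2.7·0.5.
Output[0,1]: The receptive field on the zero-padded input at this output position is [0 0 0 / 0.5 1.6 -0.4 / 2.7 -1.6 0]. Elementwise product with the kernel and sum: 0·-0.5 + 0·0.5 + 0·-0.5 + 0.5·-1 + 1.6·0.5 + -0.4·1 + 2.7·-1 + -1.6·0.5 + 0·0.5.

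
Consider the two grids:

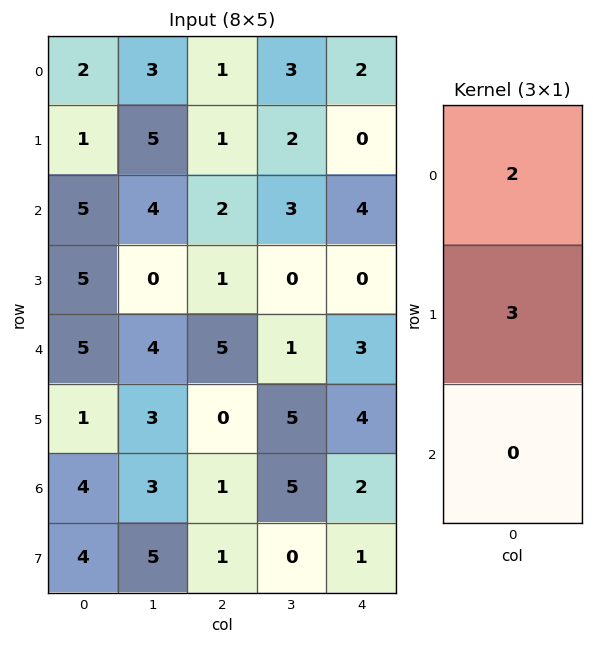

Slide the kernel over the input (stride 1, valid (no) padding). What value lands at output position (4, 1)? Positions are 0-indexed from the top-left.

The receptive field on the input at this output position is [4 / 3 / 3]. Elementwise product with the kernel and sum: 4·2 + 3·3.

17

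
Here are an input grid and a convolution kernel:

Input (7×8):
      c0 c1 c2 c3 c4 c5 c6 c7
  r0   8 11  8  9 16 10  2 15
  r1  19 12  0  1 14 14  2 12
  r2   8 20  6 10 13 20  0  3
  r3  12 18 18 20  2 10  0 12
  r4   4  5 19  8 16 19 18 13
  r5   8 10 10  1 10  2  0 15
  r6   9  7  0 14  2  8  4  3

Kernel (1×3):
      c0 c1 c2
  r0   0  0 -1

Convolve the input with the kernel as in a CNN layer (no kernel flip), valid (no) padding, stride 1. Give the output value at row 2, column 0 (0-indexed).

The receptive field on the input at this output position is [8 20 6]. Elementwise product with the kernel and sum: 6·-1.

-6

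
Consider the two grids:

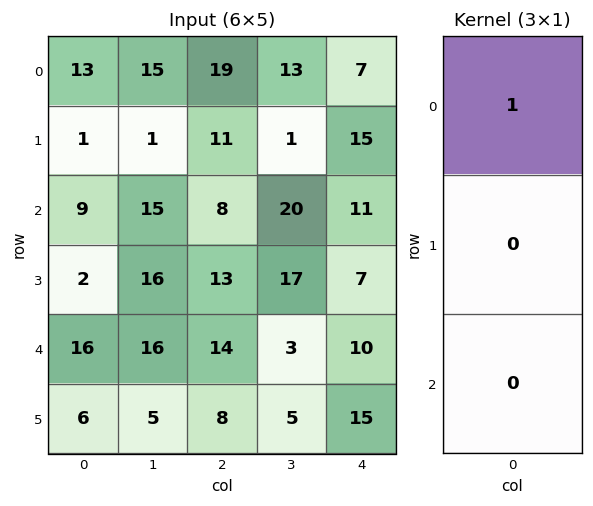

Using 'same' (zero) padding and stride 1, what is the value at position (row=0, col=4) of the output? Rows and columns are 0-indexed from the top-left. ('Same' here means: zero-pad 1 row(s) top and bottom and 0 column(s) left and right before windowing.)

0

The receptive field on the zero-padded input at this output position is [0 / 7 / 15]. Elementwise product with the kernel and sum: 0·1.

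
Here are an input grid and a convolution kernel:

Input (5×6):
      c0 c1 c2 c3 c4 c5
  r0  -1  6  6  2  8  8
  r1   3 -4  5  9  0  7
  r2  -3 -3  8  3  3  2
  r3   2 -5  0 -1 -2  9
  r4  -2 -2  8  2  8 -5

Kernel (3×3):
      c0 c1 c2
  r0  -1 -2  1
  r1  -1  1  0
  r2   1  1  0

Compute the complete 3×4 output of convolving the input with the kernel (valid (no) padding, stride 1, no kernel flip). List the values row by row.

Output[0,0]: The receptive field on the input at this output position is [-1 6 6 / 3 -4 5 / -3 -3 8]. Elementwise product with the kernel and sum: -1·-1 + 6·-2 + 6·1 + 3·-1 + -4·1 + -3·1 + -3·1.
Output[0,1]: The receptive field on the input at this output position is [6 6 2 / -4 5 9 / -3 8 3]. Elementwise product with the kernel and sum: 6·-1 + 6·-2 + 2·1 + -4·-1 + 5·1 + -3·1 + 8·1.

-18 -2 13 -13
7 9 -29 -5
6 1 -2 2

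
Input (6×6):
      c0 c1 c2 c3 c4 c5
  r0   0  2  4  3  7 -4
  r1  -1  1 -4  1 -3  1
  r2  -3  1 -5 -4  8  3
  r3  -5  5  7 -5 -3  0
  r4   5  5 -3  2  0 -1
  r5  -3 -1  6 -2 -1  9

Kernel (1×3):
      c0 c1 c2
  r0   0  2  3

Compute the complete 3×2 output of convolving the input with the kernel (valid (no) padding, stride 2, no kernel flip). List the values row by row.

Output[0,0]: The receptive field on the input at this output position is [0 2 4]. Elementwise product with the kernel and sum: 2·2 + 4·3.
Output[0,1]: The receptive field on the input at this output position is [4 3 7]. Elementwise product with the kernel and sum: 3·2 + 7·3.

16 27
-13 16
1 4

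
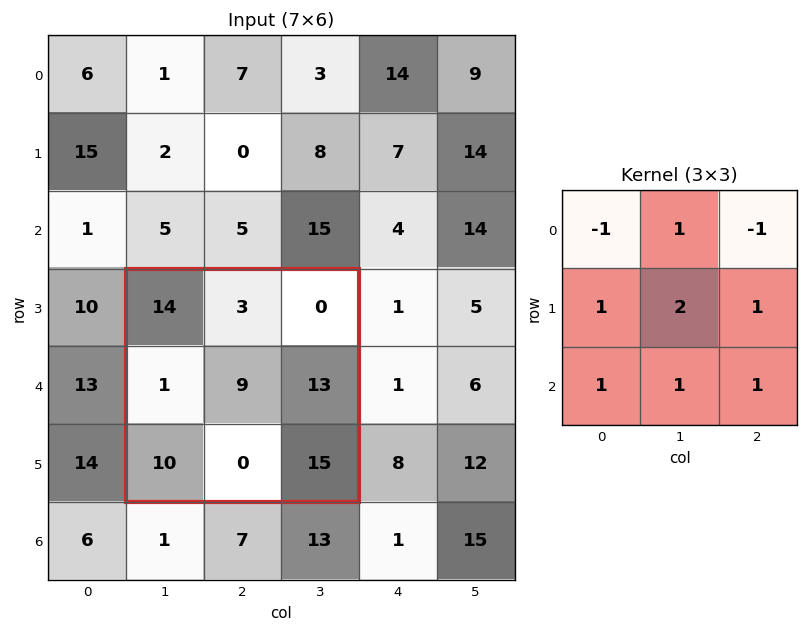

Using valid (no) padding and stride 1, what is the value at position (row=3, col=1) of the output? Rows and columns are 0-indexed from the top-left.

46

The receptive field on the input at this output position is [14 3 0 / 1 9 13 / 10 0 15]. Elementwise product with the kernel and sum: 14·-1 + 3·1 + 0·-1 + 1·1 + 9·2 + 13·1 + 10·1 + 0·1 + 15·1.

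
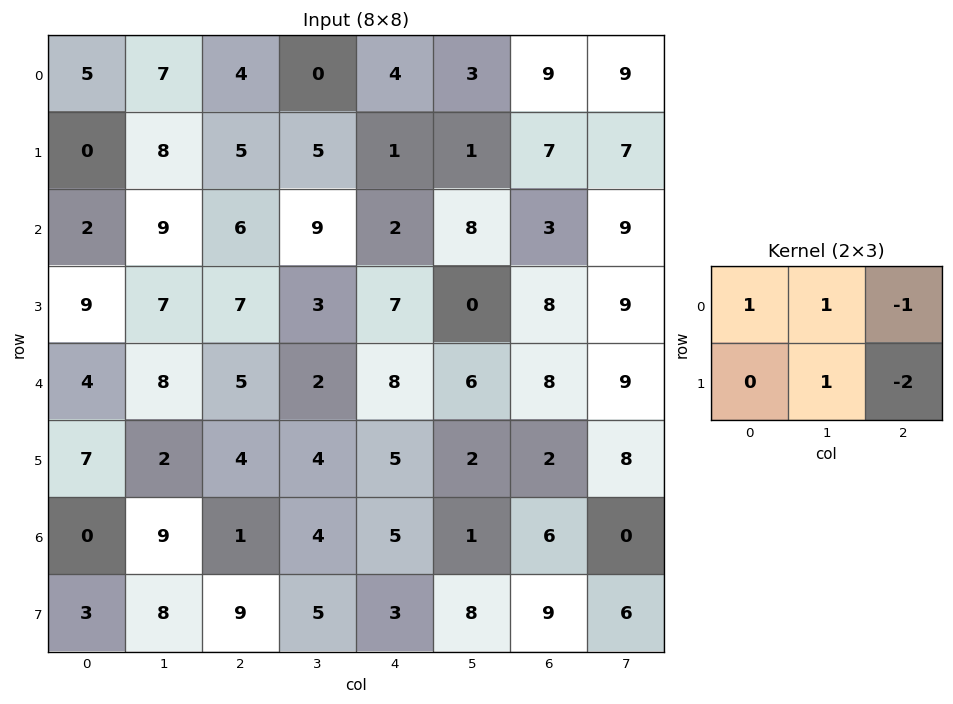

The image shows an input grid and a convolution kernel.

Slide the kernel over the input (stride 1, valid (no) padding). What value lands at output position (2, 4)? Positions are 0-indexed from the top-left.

The receptive field on the input at this output position is [2 8 3 / 7 0 8]. Elementwise product with the kernel and sum: 2·1 + 8·1 + 3·-1 + 0·1 + 8·-2.

-9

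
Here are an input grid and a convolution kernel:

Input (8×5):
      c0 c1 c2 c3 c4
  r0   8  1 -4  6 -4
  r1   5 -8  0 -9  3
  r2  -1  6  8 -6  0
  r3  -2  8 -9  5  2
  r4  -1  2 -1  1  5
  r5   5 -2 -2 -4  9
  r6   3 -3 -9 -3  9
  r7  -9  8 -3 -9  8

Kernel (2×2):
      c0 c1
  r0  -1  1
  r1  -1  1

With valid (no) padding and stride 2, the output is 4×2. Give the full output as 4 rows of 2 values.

-20 1
17 0
-4 0
11 0

Output[0,0]: The receptive field on the input at this output position is [8 1 / 5 -8]. Elementwise product with the kernel and sum: 8·-1 + 1·1 + 5·-1 + -8·1.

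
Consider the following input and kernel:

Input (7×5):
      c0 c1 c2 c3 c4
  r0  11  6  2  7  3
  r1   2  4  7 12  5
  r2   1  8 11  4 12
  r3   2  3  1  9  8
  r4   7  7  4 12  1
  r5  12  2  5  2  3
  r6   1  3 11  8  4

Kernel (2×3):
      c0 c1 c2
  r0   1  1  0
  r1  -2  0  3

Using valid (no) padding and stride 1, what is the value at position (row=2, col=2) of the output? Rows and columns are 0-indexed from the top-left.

The receptive field on the input at this output position is [11 4 12 / 1 9 8]. Elementwise product with the kernel and sum: 11·1 + 4·1 + 1·-2 + 8·3.

37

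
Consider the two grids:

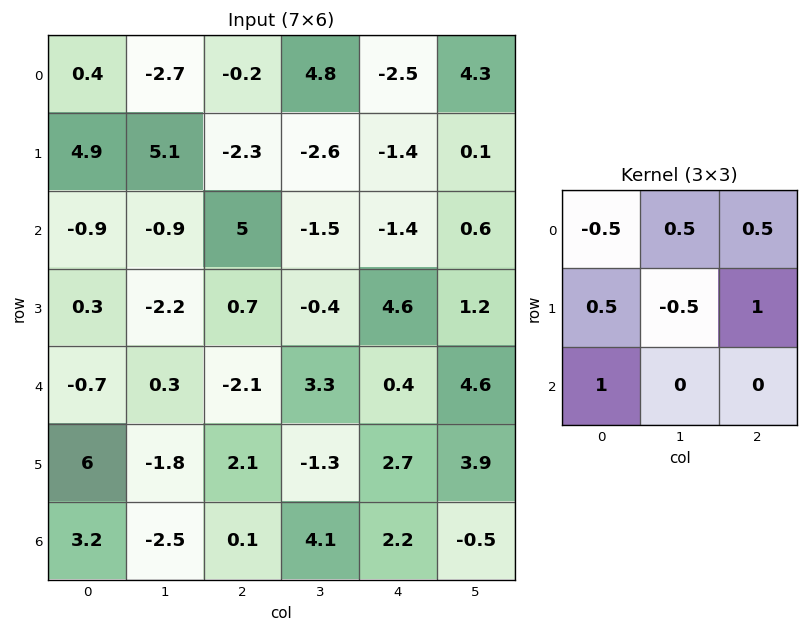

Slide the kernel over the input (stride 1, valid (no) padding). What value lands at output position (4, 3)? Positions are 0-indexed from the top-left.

6.85

The receptive field on the input at this output position is [3.3 0.4 4.6 / -1.3 2.7 3.9 / 4.1 2.2 -0.5]. Elementwise product with the kernel and sum: 3.3·-0.5 + 0.4·0.5 + 4.6·0.5 + -1.3·0.5 + 2.7·-0.5 + 3.9·1 + 4.1·1.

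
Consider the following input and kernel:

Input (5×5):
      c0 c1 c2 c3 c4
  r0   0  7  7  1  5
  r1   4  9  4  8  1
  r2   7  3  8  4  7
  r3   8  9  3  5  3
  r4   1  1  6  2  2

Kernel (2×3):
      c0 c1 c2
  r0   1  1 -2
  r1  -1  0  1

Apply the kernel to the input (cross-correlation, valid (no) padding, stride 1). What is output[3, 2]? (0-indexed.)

-2

The receptive field on the input at this output position is [3 5 3 / 6 2 2]. Elementwise product with the kernel and sum: 3·1 + 5·1 + 3·-2 + 6·-1 + 2·1.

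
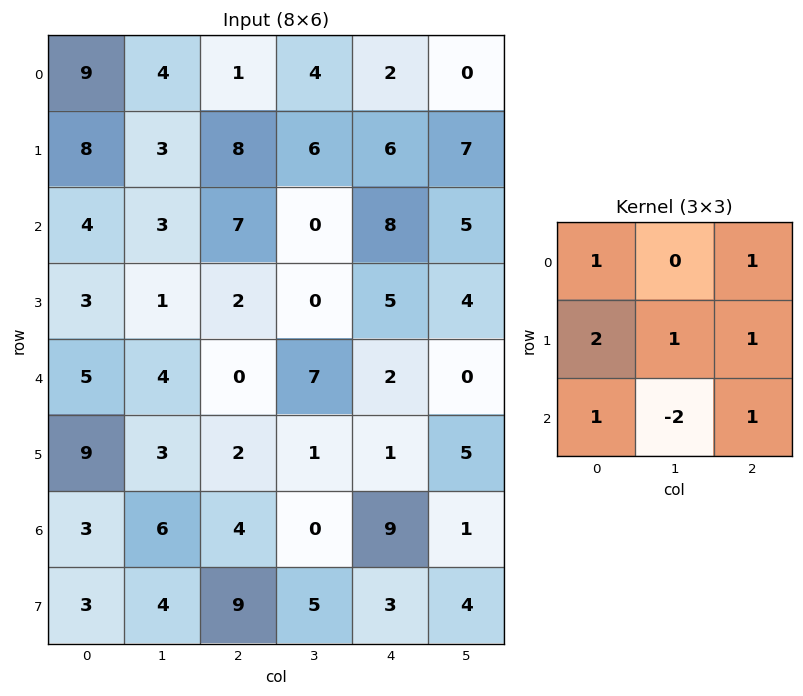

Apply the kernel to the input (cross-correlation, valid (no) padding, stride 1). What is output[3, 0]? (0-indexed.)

24

The receptive field on the input at this output position is [3 1 2 / 5 4 0 / 9 3 2]. Elementwise product with the kernel and sum: 3·1 + 2·1 + 5·2 + 4·1 + 0·1 + 9·1 + 3·-2 + 2·1.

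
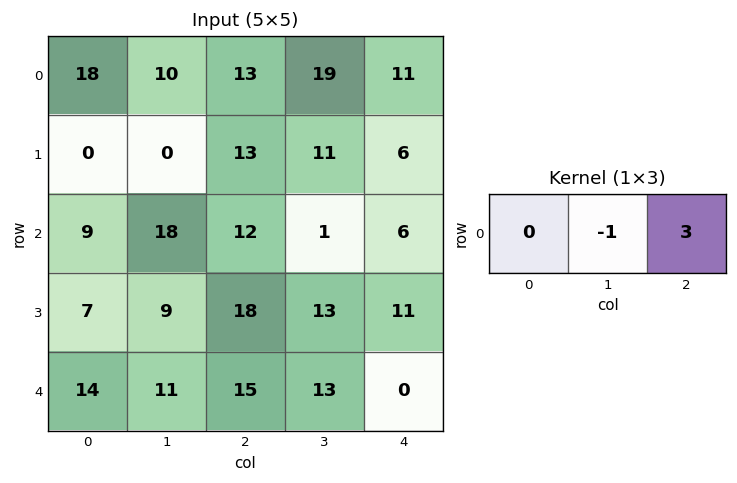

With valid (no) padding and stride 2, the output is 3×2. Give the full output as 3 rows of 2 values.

29 14
18 17
34 -13

Output[0,0]: The receptive field on the input at this output position is [18 10 13]. Elementwise product with the kernel and sum: 10·-1 + 13·3.
Output[0,1]: The receptive field on the input at this output position is [13 19 11]. Elementwise product with the kernel and sum: 19·-1 + 11·3.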